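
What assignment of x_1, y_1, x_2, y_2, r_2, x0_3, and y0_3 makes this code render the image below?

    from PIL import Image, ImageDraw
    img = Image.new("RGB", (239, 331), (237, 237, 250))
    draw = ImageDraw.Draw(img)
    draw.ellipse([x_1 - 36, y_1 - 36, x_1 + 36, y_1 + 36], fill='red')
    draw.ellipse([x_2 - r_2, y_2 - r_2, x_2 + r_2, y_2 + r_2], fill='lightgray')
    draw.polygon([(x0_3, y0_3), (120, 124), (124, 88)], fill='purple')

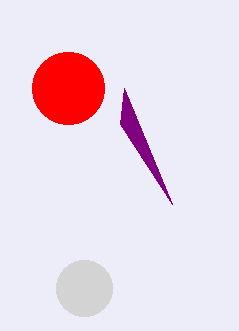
x_1 = 68; y_1 = 88; x_2 = 84; y_2 = 288; r_2 = 28; x0_3 = 172; y0_3 = 204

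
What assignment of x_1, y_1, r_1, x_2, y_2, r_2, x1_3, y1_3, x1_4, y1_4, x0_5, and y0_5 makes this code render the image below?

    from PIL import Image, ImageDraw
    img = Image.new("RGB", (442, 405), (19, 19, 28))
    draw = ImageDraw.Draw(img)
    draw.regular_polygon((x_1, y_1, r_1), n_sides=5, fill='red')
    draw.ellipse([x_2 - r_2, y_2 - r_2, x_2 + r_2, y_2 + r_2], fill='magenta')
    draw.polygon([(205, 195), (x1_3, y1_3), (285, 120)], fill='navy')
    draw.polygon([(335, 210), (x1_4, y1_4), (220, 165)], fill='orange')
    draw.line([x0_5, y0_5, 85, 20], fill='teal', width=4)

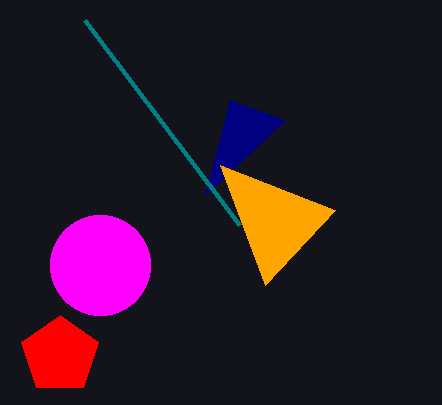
x_1 = 60; y_1 = 355; r_1 = 40; x_2 = 100; y_2 = 265; r_2 = 50; x1_3 = 230; y1_3 = 100; x1_4 = 265; y1_4 = 285; x0_5 = 240; y0_5 = 225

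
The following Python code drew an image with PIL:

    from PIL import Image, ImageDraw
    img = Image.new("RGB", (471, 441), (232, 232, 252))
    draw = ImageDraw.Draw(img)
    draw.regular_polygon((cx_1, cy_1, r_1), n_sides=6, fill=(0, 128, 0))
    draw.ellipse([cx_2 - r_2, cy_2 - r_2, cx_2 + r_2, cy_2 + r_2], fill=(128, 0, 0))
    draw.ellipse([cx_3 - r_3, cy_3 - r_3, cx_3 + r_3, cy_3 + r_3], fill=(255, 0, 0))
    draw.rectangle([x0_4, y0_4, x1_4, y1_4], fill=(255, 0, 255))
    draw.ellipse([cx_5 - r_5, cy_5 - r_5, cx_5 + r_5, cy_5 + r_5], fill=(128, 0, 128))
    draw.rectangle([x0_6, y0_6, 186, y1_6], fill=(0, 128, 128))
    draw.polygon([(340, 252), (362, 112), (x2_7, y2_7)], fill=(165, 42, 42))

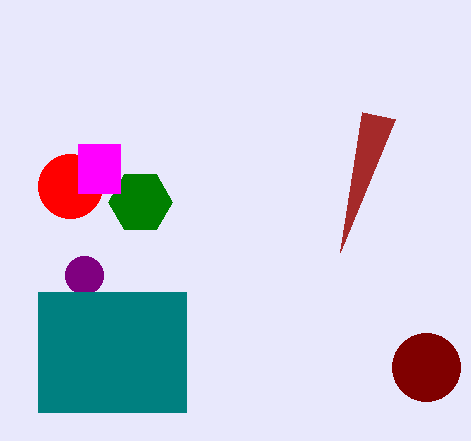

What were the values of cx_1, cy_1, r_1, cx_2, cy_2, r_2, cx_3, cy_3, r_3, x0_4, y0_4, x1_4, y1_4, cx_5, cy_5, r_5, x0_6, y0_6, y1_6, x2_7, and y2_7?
cx_1 = 140
cy_1 = 202
r_1 = 32
cx_2 = 426
cy_2 = 367
r_2 = 34
cx_3 = 70
cy_3 = 186
r_3 = 32
x0_4 = 78
y0_4 = 144
x1_4 = 120
y1_4 = 193
cx_5 = 84
cy_5 = 275
r_5 = 19
x0_6 = 38
y0_6 = 292
y1_6 = 412
x2_7 = 395
y2_7 = 119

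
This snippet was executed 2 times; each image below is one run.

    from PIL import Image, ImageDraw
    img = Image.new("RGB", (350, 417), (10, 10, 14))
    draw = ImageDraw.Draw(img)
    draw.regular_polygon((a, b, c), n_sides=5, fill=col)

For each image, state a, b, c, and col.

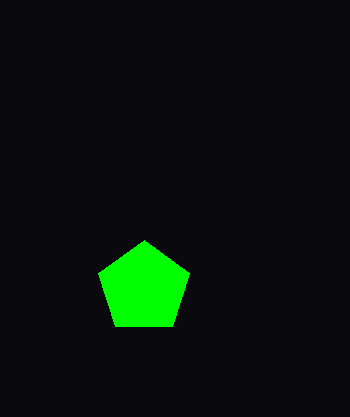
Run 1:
a = 144; b = 288; c = 48; col = 'lime'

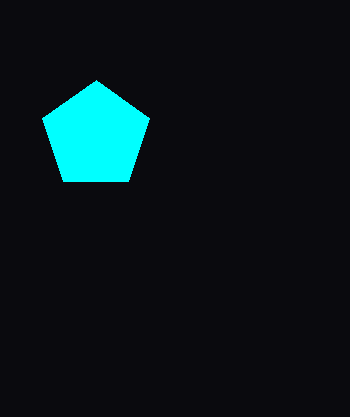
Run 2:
a = 96
b = 136
c = 56
col = 'cyan'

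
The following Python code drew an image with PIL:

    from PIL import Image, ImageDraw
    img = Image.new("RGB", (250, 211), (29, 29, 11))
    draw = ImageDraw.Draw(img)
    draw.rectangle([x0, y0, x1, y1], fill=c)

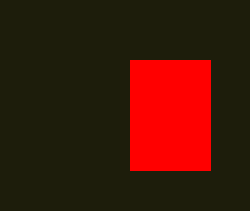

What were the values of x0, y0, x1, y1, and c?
x0 = 130
y0 = 60
x1 = 210
y1 = 170
c = 'red'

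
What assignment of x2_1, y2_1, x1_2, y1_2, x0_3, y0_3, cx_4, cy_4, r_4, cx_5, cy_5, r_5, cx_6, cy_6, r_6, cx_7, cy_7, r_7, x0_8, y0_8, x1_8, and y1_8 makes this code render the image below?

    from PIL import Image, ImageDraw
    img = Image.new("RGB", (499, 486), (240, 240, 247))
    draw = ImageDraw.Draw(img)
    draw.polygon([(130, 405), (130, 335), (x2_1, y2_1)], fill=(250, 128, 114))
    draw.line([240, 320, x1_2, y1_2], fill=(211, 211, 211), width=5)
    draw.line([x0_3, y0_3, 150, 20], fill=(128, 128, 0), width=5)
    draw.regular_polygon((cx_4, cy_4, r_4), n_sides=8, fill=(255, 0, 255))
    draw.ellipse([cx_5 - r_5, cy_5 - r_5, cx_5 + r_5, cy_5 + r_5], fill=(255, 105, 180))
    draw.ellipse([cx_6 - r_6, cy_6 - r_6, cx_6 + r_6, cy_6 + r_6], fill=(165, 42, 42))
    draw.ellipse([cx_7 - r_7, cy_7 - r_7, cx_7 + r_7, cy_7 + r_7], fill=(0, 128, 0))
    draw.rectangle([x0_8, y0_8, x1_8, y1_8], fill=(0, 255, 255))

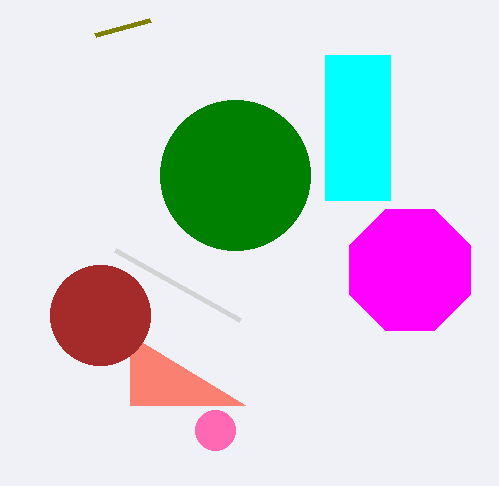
x2_1 = 245
y2_1 = 405
x1_2 = 115
y1_2 = 250
x0_3 = 95
y0_3 = 35
cx_4 = 410
cy_4 = 270
r_4 = 65
cx_5 = 215
cy_5 = 430
r_5 = 20
cx_6 = 100
cy_6 = 315
r_6 = 50
cx_7 = 235
cy_7 = 175
r_7 = 75
x0_8 = 325
y0_8 = 55
x1_8 = 390
y1_8 = 200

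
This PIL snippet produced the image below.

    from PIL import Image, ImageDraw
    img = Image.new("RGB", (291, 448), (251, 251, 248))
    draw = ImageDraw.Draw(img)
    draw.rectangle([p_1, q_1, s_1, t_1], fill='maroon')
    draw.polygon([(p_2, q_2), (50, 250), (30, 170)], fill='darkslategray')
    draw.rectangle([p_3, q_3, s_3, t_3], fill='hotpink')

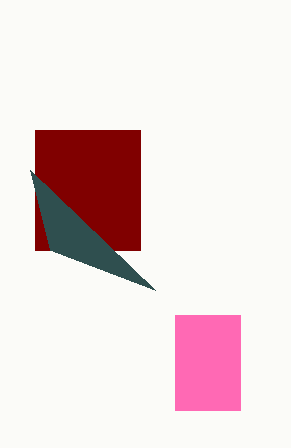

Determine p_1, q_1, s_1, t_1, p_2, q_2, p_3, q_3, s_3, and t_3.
p_1 = 35
q_1 = 130
s_1 = 140
t_1 = 250
p_2 = 155
q_2 = 290
p_3 = 175
q_3 = 315
s_3 = 240
t_3 = 410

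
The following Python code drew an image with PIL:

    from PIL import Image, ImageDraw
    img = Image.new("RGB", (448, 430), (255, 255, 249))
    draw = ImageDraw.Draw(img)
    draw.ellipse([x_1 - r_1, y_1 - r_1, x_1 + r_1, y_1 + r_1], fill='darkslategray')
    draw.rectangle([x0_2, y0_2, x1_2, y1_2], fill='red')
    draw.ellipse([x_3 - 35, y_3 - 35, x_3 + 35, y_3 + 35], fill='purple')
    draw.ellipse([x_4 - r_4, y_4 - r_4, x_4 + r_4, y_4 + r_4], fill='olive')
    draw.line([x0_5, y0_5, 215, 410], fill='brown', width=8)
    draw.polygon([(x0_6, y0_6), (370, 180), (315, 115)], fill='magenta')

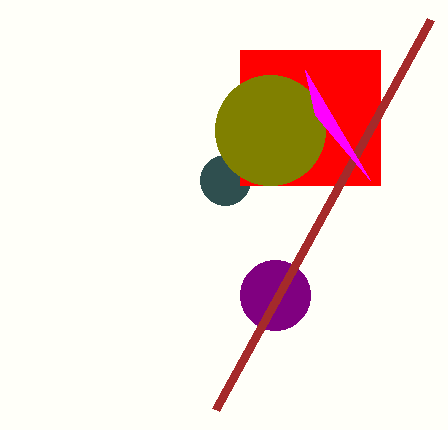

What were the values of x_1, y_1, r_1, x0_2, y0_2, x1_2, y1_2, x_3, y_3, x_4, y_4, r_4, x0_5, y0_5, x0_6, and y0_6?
x_1 = 225
y_1 = 180
r_1 = 25
x0_2 = 240
y0_2 = 50
x1_2 = 380
y1_2 = 185
x_3 = 275
y_3 = 295
x_4 = 270
y_4 = 130
r_4 = 55
x0_5 = 430
y0_5 = 20
x0_6 = 305
y0_6 = 70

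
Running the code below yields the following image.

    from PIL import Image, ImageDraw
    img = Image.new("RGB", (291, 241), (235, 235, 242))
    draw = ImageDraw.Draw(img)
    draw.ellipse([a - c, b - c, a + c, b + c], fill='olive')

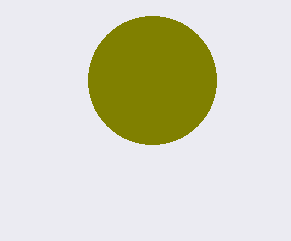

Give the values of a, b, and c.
a = 152, b = 80, c = 64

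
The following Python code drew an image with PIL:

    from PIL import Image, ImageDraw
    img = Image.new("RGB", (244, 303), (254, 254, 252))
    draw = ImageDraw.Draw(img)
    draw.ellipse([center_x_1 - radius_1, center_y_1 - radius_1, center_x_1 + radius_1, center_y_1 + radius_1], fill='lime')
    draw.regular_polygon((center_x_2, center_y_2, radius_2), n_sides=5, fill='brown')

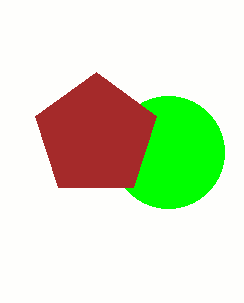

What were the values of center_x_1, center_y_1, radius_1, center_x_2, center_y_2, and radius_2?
center_x_1 = 168; center_y_1 = 152; radius_1 = 56; center_x_2 = 96; center_y_2 = 136; radius_2 = 64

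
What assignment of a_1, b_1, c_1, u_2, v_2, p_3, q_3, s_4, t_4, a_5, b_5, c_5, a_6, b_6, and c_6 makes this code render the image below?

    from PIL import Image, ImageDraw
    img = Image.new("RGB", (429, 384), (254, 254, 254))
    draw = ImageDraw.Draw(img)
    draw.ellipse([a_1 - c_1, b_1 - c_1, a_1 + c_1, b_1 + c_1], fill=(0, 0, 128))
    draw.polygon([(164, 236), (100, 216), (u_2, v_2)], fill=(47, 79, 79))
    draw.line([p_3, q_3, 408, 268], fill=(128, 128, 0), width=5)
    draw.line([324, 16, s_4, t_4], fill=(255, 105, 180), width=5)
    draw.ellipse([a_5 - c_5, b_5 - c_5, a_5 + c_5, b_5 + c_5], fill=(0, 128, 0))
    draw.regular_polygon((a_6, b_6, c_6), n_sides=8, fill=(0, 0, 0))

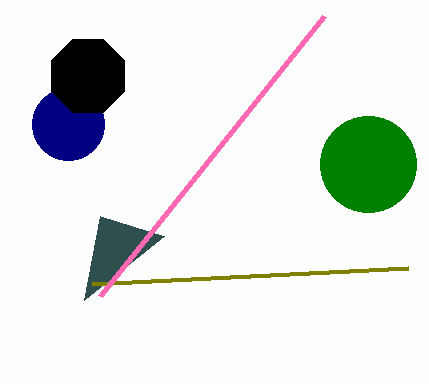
a_1 = 68; b_1 = 124; c_1 = 36; u_2 = 84; v_2 = 300; p_3 = 92; q_3 = 284; s_4 = 100; t_4 = 296; a_5 = 368; b_5 = 164; c_5 = 48; a_6 = 88; b_6 = 76; c_6 = 40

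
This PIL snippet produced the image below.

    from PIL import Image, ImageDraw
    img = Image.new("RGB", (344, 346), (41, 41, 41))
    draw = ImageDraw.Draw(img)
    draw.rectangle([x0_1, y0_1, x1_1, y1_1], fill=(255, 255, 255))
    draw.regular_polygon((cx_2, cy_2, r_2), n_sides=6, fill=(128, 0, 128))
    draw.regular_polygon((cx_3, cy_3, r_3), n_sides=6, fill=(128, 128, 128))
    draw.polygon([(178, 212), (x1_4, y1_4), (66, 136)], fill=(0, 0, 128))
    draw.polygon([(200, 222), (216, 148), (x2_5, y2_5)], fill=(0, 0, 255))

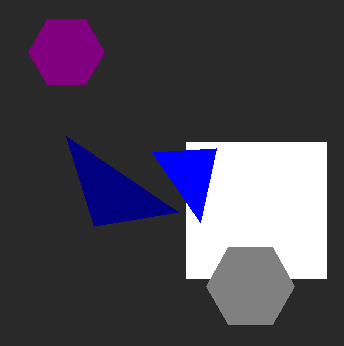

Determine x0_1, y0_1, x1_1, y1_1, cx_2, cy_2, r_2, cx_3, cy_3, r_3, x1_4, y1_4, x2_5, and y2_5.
x0_1 = 186; y0_1 = 142; x1_1 = 326; y1_1 = 278; cx_2 = 66; cy_2 = 52; r_2 = 38; cx_3 = 250; cy_3 = 286; r_3 = 44; x1_4 = 94; y1_4 = 226; x2_5 = 152; y2_5 = 152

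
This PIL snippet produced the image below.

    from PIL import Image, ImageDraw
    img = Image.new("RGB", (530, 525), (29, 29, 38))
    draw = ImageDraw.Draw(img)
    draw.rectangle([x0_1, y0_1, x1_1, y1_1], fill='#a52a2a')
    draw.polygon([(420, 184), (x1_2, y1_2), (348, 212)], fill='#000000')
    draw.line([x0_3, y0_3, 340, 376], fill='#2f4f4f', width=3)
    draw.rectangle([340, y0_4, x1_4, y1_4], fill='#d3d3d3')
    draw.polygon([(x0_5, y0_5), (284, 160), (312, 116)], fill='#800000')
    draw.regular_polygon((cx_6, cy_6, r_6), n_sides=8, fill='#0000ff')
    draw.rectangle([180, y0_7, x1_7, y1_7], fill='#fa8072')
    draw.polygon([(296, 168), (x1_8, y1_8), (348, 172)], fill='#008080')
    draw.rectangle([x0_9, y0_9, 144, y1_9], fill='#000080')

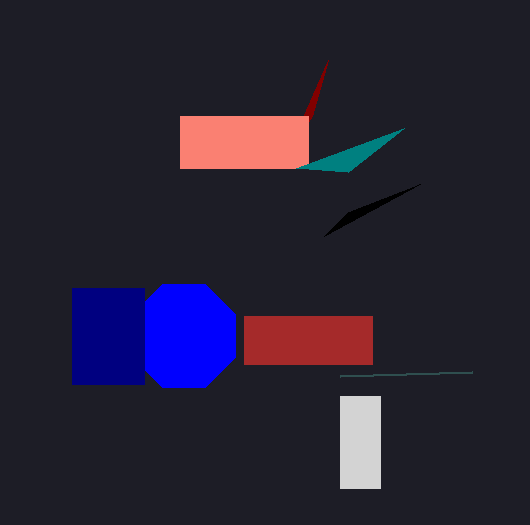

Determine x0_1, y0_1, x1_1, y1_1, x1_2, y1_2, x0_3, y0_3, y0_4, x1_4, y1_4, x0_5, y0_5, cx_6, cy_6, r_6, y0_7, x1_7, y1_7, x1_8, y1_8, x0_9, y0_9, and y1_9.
x0_1 = 244
y0_1 = 316
x1_1 = 372
y1_1 = 364
x1_2 = 324
y1_2 = 236
x0_3 = 472
y0_3 = 372
y0_4 = 396
x1_4 = 380
y1_4 = 488
x0_5 = 328
y0_5 = 60
cx_6 = 184
cy_6 = 336
r_6 = 56
y0_7 = 116
x1_7 = 308
y1_7 = 168
x1_8 = 404
y1_8 = 128
x0_9 = 72
y0_9 = 288
y1_9 = 384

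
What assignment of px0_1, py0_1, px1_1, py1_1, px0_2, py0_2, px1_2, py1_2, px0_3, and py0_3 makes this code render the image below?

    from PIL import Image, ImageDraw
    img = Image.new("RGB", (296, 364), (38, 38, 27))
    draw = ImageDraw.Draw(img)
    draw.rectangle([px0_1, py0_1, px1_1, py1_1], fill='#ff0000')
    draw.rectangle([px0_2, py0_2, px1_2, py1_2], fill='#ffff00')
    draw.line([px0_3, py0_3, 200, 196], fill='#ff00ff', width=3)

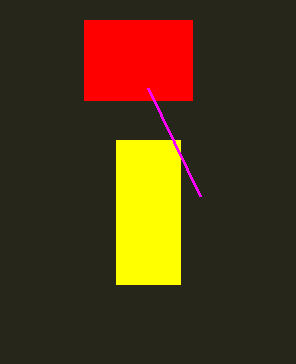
px0_1 = 84, py0_1 = 20, px1_1 = 192, py1_1 = 100, px0_2 = 116, py0_2 = 140, px1_2 = 180, py1_2 = 284, px0_3 = 148, py0_3 = 88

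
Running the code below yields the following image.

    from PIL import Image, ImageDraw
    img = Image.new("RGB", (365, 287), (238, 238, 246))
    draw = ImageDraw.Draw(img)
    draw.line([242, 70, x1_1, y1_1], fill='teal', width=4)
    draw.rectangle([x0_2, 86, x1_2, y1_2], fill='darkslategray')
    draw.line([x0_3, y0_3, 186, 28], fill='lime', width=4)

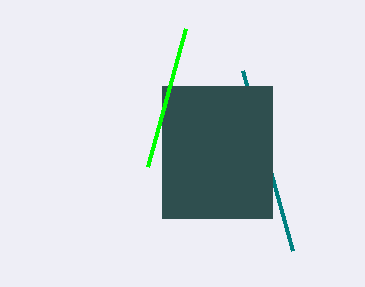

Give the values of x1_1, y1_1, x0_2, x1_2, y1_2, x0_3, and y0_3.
x1_1 = 292, y1_1 = 250, x0_2 = 162, x1_2 = 272, y1_2 = 218, x0_3 = 148, y0_3 = 166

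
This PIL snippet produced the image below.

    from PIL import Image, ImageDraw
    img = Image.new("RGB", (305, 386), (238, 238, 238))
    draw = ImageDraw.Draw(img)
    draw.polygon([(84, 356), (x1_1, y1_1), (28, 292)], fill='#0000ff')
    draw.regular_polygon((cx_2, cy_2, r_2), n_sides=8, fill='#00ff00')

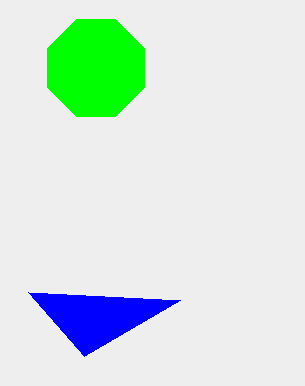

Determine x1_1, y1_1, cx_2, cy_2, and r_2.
x1_1 = 180, y1_1 = 300, cx_2 = 96, cy_2 = 68, r_2 = 52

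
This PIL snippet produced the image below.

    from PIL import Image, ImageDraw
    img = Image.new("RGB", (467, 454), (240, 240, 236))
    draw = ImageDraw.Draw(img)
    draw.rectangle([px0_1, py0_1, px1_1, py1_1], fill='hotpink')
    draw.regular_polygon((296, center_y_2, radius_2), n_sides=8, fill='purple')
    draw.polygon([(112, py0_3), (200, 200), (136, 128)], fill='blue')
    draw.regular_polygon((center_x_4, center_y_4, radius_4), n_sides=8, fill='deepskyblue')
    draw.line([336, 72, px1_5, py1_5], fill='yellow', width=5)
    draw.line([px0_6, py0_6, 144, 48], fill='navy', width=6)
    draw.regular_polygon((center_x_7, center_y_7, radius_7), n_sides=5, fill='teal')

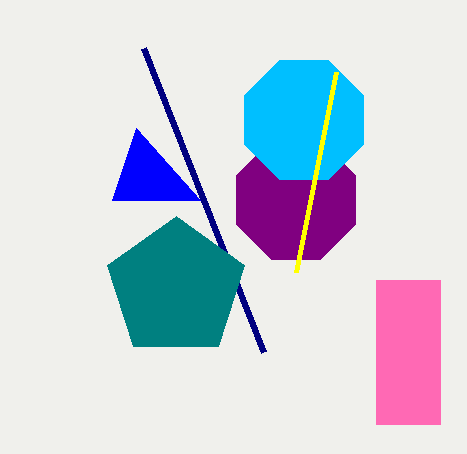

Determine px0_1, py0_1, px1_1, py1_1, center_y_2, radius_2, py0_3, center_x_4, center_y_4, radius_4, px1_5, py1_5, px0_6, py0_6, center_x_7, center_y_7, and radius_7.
px0_1 = 376
py0_1 = 280
px1_1 = 440
py1_1 = 424
center_y_2 = 200
radius_2 = 64
py0_3 = 200
center_x_4 = 304
center_y_4 = 120
radius_4 = 64
px1_5 = 296
py1_5 = 272
px0_6 = 264
py0_6 = 352
center_x_7 = 176
center_y_7 = 288
radius_7 = 72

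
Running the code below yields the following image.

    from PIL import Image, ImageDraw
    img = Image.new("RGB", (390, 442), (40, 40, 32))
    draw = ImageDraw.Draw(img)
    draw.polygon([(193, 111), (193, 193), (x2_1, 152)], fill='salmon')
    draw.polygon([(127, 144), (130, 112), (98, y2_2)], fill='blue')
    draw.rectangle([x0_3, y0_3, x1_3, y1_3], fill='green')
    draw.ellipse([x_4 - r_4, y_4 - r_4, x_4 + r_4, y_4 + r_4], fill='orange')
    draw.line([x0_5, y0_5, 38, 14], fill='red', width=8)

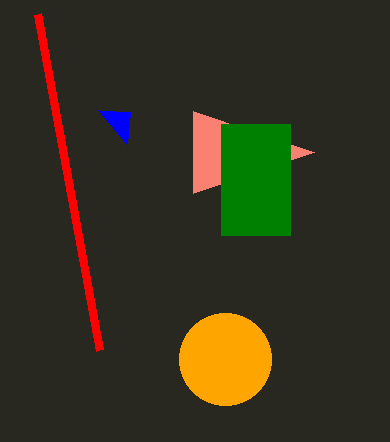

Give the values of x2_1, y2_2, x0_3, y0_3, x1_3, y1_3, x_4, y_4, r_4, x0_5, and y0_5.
x2_1 = 314, y2_2 = 110, x0_3 = 221, y0_3 = 124, x1_3 = 290, y1_3 = 235, x_4 = 225, y_4 = 359, r_4 = 46, x0_5 = 100, y0_5 = 350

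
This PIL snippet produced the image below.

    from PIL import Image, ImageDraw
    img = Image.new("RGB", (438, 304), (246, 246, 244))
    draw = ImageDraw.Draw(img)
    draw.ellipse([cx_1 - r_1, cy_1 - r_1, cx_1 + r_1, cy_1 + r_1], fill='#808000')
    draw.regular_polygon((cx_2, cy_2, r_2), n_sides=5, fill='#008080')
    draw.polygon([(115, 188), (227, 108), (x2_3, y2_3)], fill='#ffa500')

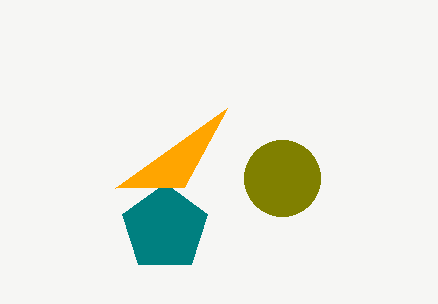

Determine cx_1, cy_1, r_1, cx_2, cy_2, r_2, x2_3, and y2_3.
cx_1 = 282, cy_1 = 178, r_1 = 38, cx_2 = 165, cy_2 = 228, r_2 = 45, x2_3 = 184, y2_3 = 187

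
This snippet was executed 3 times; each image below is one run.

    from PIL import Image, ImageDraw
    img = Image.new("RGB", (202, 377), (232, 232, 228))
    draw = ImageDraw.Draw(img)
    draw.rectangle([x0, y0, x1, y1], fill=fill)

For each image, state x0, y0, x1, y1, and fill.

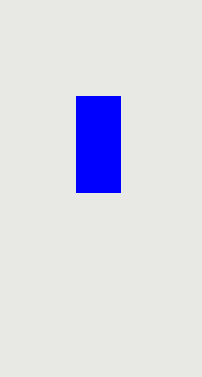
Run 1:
x0 = 76, y0 = 96, x1 = 120, y1 = 192, fill = 'blue'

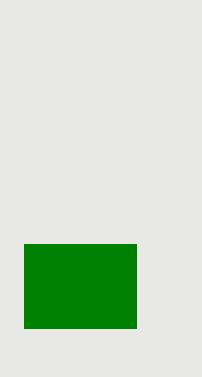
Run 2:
x0 = 24
y0 = 244
x1 = 136
y1 = 328
fill = 'green'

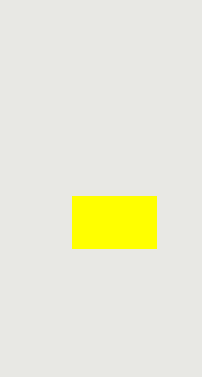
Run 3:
x0 = 72
y0 = 196
x1 = 156
y1 = 248
fill = 'yellow'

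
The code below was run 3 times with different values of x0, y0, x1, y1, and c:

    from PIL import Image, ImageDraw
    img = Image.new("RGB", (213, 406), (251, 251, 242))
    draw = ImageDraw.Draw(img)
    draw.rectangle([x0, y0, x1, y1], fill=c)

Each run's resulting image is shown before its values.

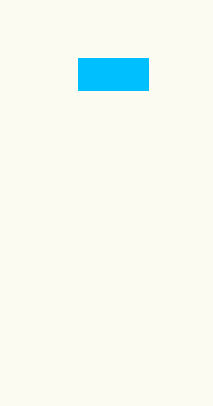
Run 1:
x0 = 78; y0 = 58; x1 = 148; y1 = 90; c = 'deepskyblue'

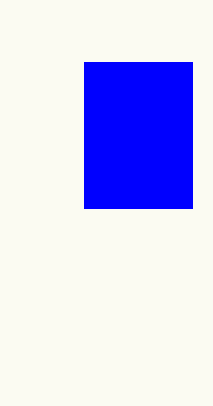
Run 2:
x0 = 84, y0 = 62, x1 = 192, y1 = 208, c = 'blue'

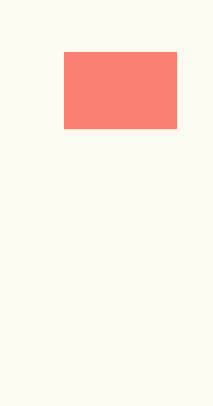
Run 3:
x0 = 64; y0 = 52; x1 = 176; y1 = 128; c = 'salmon'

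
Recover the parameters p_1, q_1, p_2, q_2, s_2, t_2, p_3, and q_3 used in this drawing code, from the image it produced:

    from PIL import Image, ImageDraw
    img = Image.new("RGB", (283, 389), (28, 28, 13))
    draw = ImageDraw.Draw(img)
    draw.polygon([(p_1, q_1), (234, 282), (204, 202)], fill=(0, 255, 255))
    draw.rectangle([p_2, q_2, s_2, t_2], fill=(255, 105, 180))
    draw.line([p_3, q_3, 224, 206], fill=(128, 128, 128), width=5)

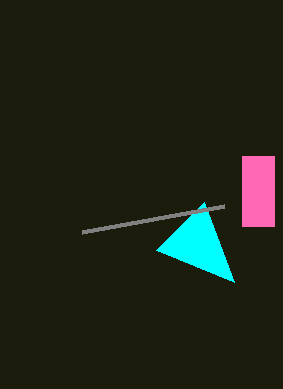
p_1 = 156
q_1 = 250
p_2 = 242
q_2 = 156
s_2 = 274
t_2 = 226
p_3 = 82
q_3 = 232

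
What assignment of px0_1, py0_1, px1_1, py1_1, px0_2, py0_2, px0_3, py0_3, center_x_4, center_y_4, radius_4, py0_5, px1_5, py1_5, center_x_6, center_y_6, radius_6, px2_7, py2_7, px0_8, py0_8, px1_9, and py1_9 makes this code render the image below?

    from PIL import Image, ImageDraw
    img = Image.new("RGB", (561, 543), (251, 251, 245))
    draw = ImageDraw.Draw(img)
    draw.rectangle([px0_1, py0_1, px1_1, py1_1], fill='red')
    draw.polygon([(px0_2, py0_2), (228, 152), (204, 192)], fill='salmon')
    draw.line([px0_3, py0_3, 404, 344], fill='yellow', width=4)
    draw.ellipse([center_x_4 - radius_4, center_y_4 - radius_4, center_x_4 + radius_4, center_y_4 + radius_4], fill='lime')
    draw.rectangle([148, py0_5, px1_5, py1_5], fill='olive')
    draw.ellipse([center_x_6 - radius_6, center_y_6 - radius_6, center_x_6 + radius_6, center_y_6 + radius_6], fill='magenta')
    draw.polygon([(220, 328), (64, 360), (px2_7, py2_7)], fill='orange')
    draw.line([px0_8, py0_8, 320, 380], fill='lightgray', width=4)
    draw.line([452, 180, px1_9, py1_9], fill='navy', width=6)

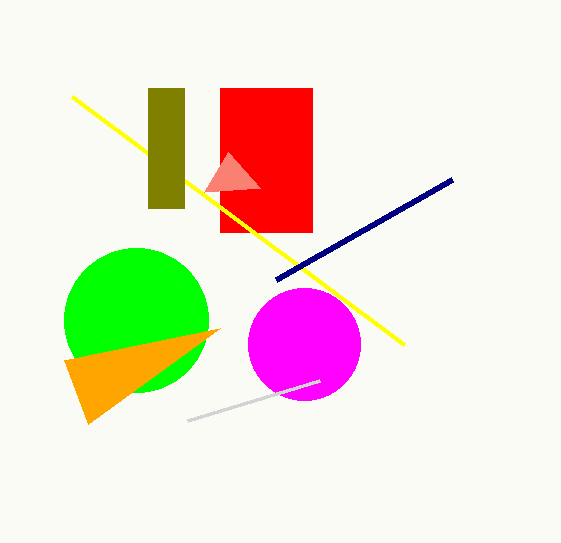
px0_1 = 220, py0_1 = 88, px1_1 = 312, py1_1 = 232, px0_2 = 260, py0_2 = 188, px0_3 = 72, py0_3 = 96, center_x_4 = 136, center_y_4 = 320, radius_4 = 72, py0_5 = 88, px1_5 = 184, py1_5 = 208, center_x_6 = 304, center_y_6 = 344, radius_6 = 56, px2_7 = 88, py2_7 = 424, px0_8 = 188, py0_8 = 420, px1_9 = 276, py1_9 = 280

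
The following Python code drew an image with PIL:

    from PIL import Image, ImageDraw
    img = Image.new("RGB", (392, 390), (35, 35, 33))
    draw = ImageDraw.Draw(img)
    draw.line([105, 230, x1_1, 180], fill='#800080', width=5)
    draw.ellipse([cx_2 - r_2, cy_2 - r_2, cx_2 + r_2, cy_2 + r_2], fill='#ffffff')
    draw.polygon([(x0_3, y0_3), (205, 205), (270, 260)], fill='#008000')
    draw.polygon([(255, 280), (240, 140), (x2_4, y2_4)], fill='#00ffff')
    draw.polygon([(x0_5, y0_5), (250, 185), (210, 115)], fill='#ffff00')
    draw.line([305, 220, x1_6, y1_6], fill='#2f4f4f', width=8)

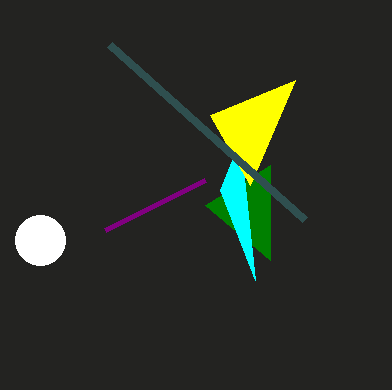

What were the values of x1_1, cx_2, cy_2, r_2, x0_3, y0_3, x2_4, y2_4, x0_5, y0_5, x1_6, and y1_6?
x1_1 = 205
cx_2 = 40
cy_2 = 240
r_2 = 25
x0_3 = 270
y0_3 = 165
x2_4 = 220
y2_4 = 190
x0_5 = 295
y0_5 = 80
x1_6 = 110
y1_6 = 45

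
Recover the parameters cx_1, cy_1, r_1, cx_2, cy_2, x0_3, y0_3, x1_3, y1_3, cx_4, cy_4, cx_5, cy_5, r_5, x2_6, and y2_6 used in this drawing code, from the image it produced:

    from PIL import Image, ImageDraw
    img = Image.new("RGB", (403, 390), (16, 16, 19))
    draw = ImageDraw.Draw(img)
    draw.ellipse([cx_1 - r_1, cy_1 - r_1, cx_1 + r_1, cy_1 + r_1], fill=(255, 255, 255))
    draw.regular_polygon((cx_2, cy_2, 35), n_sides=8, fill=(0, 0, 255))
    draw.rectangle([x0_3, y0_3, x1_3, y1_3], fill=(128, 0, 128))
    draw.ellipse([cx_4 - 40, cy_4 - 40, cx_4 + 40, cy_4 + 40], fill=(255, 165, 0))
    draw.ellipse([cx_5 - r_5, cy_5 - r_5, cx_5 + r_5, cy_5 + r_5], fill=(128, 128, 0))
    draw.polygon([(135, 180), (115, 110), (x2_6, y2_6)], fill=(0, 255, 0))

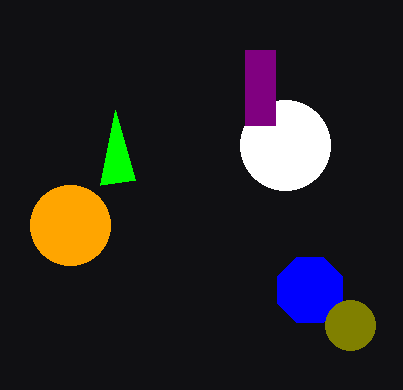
cx_1 = 285; cy_1 = 145; r_1 = 45; cx_2 = 310; cy_2 = 290; x0_3 = 245; y0_3 = 50; x1_3 = 275; y1_3 = 125; cx_4 = 70; cy_4 = 225; cx_5 = 350; cy_5 = 325; r_5 = 25; x2_6 = 100; y2_6 = 185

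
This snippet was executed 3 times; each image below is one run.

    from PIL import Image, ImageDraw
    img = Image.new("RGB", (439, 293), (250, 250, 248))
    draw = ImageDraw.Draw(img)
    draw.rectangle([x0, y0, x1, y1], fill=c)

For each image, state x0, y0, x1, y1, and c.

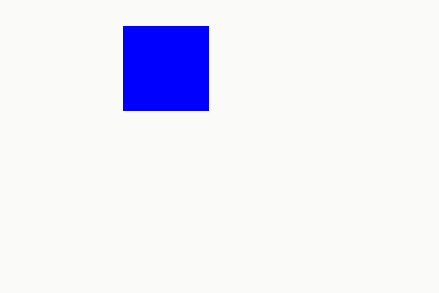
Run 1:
x0 = 123
y0 = 26
x1 = 208
y1 = 110
c = 'blue'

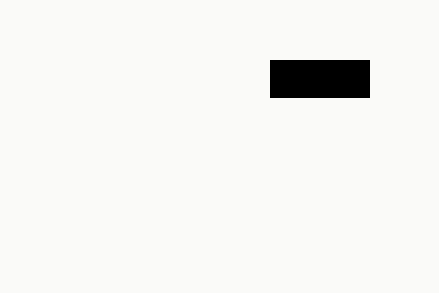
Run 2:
x0 = 270, y0 = 60, x1 = 369, y1 = 97, c = 'black'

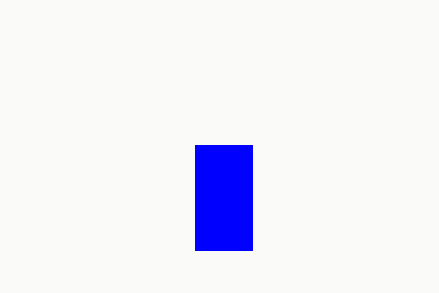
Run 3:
x0 = 195
y0 = 145
x1 = 252
y1 = 250
c = 'blue'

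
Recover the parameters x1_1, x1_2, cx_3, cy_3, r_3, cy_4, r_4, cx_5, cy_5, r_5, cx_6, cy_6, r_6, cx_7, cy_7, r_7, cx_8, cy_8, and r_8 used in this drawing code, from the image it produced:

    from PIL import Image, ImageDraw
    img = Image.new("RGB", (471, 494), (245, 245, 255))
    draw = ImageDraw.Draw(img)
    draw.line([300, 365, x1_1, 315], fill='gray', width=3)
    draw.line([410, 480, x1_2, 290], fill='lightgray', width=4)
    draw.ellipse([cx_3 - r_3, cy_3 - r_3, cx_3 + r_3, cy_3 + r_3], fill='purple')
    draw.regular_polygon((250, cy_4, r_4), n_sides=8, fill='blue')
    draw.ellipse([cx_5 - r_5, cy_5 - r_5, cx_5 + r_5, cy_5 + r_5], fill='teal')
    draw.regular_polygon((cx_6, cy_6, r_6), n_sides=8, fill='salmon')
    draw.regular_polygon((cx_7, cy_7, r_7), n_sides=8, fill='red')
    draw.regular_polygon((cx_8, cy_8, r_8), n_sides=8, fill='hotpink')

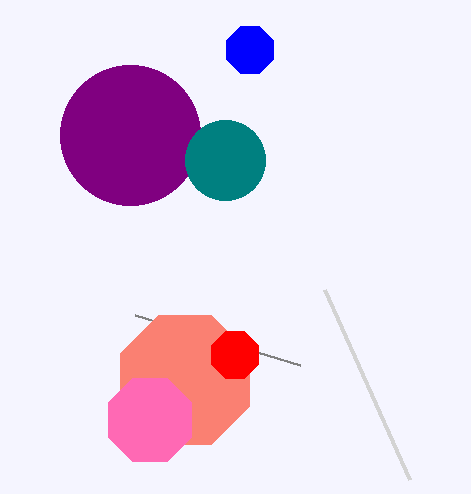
x1_1 = 135, x1_2 = 325, cx_3 = 130, cy_3 = 135, r_3 = 70, cy_4 = 50, r_4 = 25, cx_5 = 225, cy_5 = 160, r_5 = 40, cx_6 = 185, cy_6 = 380, r_6 = 70, cx_7 = 235, cy_7 = 355, r_7 = 25, cx_8 = 150, cy_8 = 420, r_8 = 45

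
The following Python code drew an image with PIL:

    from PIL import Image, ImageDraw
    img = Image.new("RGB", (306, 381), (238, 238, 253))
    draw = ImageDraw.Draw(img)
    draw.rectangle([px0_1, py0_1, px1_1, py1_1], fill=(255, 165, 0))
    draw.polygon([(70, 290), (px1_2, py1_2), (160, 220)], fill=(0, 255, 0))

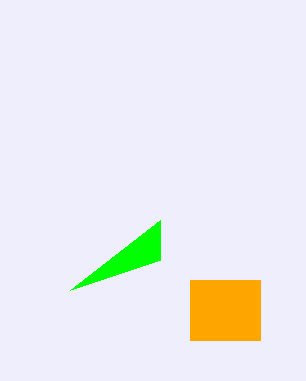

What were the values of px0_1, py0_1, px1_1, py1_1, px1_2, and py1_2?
px0_1 = 190
py0_1 = 280
px1_1 = 260
py1_1 = 340
px1_2 = 160
py1_2 = 260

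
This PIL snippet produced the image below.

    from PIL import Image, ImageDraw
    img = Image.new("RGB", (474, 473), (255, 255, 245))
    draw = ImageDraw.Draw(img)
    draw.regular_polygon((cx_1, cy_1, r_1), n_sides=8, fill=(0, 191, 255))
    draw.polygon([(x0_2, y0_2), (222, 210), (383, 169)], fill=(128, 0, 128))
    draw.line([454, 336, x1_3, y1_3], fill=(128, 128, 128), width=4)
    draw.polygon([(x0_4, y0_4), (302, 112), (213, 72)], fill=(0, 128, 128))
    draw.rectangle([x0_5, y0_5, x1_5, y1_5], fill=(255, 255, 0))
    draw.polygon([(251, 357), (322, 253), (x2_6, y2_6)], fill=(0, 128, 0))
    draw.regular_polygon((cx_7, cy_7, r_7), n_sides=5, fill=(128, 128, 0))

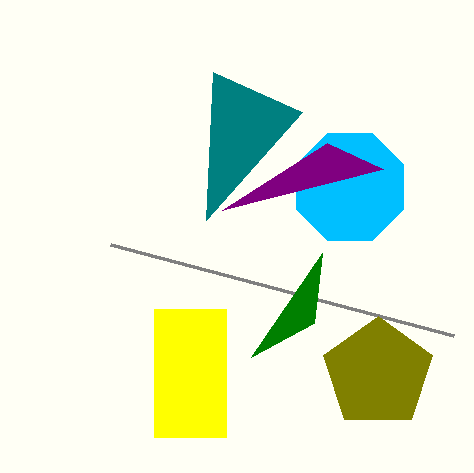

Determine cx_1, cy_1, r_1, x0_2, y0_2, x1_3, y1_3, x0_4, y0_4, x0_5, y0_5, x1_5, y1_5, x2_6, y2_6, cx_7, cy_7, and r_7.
cx_1 = 350; cy_1 = 187; r_1 = 58; x0_2 = 327; y0_2 = 143; x1_3 = 111; y1_3 = 245; x0_4 = 206; y0_4 = 220; x0_5 = 154; y0_5 = 309; x1_5 = 226; y1_5 = 437; x2_6 = 314; y2_6 = 323; cx_7 = 378; cy_7 = 373; r_7 = 57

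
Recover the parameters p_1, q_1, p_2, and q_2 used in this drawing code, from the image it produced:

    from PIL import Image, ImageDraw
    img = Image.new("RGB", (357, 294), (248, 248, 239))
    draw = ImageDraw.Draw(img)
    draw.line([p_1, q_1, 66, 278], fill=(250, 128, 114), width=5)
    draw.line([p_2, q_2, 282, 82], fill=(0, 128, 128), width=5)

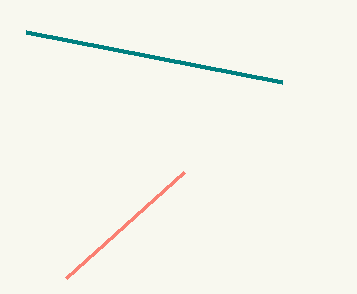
p_1 = 184; q_1 = 172; p_2 = 26; q_2 = 32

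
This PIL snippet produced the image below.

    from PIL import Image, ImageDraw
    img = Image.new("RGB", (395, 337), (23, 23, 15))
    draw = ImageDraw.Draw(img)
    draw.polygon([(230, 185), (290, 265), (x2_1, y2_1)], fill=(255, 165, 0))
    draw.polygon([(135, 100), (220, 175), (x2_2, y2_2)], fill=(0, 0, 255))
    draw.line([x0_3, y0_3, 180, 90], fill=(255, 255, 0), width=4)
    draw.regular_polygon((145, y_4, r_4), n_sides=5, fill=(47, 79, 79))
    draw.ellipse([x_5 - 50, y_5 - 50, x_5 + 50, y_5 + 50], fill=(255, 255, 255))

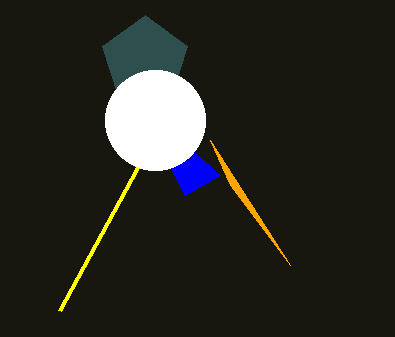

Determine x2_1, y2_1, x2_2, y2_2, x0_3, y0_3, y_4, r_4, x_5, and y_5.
x2_1 = 210
y2_1 = 140
x2_2 = 185
y2_2 = 195
x0_3 = 60
y0_3 = 310
y_4 = 60
r_4 = 45
x_5 = 155
y_5 = 120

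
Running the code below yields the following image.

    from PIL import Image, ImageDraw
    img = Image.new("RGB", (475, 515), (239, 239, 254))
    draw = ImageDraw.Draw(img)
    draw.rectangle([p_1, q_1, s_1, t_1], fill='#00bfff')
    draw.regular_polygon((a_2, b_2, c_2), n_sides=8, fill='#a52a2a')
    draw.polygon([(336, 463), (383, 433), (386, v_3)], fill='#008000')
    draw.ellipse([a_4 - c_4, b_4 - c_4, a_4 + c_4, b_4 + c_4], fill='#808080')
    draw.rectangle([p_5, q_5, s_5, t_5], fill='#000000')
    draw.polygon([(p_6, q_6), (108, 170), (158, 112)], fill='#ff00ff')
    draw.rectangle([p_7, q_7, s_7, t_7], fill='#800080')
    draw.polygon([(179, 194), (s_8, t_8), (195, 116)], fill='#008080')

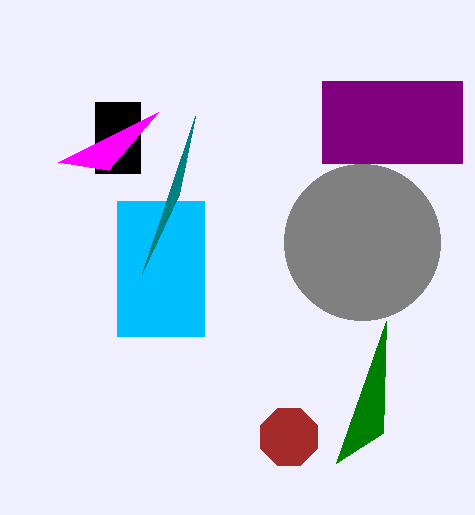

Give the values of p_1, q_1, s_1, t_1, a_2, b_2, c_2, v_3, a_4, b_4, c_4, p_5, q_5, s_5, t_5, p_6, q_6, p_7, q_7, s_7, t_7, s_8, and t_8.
p_1 = 117
q_1 = 201
s_1 = 204
t_1 = 336
a_2 = 289
b_2 = 437
c_2 = 31
v_3 = 321
a_4 = 362
b_4 = 242
c_4 = 78
p_5 = 95
q_5 = 102
s_5 = 140
t_5 = 173
p_6 = 58
q_6 = 162
p_7 = 322
q_7 = 81
s_7 = 462
t_7 = 163
s_8 = 142
t_8 = 273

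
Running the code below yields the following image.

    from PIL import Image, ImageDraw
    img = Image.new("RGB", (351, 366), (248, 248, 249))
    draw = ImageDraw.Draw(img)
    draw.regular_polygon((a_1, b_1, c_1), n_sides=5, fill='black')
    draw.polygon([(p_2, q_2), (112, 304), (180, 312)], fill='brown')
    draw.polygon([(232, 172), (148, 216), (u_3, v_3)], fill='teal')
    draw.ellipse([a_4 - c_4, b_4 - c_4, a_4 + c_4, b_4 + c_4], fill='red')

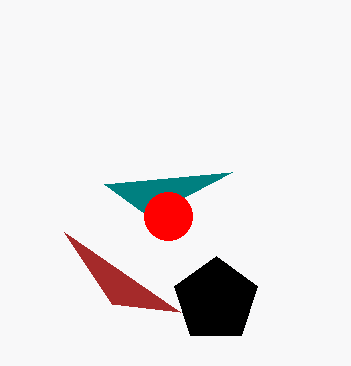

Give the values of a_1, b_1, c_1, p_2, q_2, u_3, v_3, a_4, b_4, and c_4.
a_1 = 216
b_1 = 300
c_1 = 44
p_2 = 64
q_2 = 232
u_3 = 104
v_3 = 184
a_4 = 168
b_4 = 216
c_4 = 24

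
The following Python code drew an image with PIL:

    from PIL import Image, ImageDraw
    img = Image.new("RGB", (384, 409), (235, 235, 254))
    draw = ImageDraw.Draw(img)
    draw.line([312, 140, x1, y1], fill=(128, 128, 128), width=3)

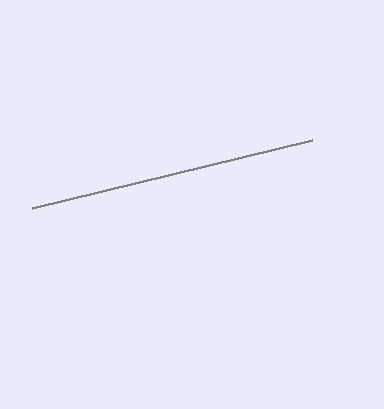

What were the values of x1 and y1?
x1 = 32, y1 = 208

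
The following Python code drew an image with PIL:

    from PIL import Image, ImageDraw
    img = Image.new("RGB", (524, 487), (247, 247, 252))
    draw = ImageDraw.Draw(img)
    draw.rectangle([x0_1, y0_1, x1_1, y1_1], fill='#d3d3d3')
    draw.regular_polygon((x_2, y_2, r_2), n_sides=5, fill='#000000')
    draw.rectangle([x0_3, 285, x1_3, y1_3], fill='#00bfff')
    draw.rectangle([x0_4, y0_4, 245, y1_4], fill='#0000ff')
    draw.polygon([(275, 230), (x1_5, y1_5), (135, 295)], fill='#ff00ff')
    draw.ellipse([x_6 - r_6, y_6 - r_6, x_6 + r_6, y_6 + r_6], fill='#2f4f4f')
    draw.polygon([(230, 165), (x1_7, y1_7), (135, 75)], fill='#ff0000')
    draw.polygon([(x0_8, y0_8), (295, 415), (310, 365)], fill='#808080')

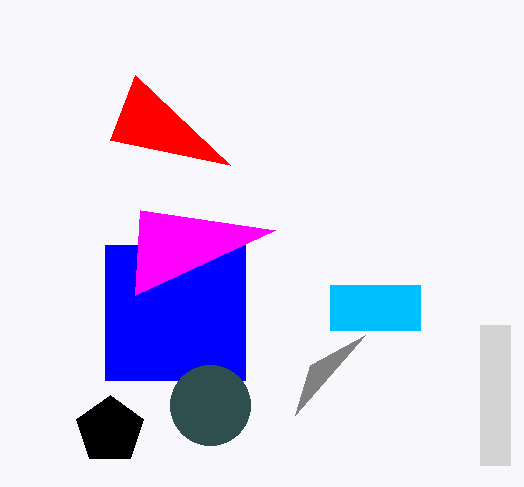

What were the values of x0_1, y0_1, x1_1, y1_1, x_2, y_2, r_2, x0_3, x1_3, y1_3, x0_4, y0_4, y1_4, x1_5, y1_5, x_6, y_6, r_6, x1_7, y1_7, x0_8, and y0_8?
x0_1 = 480
y0_1 = 325
x1_1 = 510
y1_1 = 465
x_2 = 110
y_2 = 430
r_2 = 35
x0_3 = 330
x1_3 = 420
y1_3 = 330
x0_4 = 105
y0_4 = 245
y1_4 = 380
x1_5 = 140
y1_5 = 210
x_6 = 210
y_6 = 405
r_6 = 40
x1_7 = 110
y1_7 = 140
x0_8 = 365
y0_8 = 335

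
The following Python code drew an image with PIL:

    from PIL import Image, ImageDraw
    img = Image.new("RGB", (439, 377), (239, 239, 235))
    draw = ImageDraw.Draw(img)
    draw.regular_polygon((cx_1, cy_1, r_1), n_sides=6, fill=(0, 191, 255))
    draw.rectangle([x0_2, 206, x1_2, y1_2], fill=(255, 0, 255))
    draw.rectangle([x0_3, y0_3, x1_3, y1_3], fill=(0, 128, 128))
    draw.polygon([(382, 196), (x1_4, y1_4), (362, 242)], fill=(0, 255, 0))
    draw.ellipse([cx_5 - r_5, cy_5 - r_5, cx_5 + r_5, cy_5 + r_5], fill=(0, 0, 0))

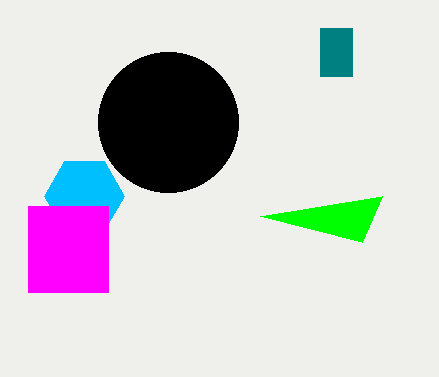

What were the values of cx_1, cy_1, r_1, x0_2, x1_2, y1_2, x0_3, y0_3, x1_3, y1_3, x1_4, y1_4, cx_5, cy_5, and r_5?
cx_1 = 84, cy_1 = 196, r_1 = 40, x0_2 = 28, x1_2 = 108, y1_2 = 292, x0_3 = 320, y0_3 = 28, x1_3 = 352, y1_3 = 76, x1_4 = 260, y1_4 = 216, cx_5 = 168, cy_5 = 122, r_5 = 70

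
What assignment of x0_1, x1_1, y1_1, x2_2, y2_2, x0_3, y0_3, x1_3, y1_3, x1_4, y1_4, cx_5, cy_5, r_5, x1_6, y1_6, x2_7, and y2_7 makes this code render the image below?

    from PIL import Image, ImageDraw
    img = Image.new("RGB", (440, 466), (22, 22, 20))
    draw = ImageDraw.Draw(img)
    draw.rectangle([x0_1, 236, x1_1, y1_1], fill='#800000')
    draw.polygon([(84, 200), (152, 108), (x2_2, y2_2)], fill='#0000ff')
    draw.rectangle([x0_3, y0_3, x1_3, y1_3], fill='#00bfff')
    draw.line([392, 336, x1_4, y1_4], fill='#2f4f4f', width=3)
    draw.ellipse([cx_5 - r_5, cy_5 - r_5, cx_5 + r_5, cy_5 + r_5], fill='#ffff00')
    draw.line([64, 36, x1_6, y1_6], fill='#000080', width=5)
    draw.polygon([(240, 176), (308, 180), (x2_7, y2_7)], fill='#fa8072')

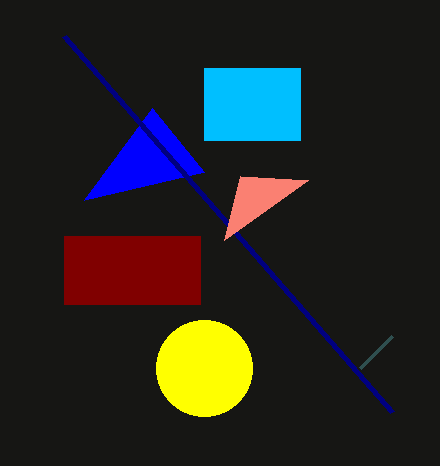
x0_1 = 64, x1_1 = 200, y1_1 = 304, x2_2 = 204, y2_2 = 172, x0_3 = 204, y0_3 = 68, x1_3 = 300, y1_3 = 140, x1_4 = 360, y1_4 = 368, cx_5 = 204, cy_5 = 368, r_5 = 48, x1_6 = 392, y1_6 = 412, x2_7 = 224, y2_7 = 240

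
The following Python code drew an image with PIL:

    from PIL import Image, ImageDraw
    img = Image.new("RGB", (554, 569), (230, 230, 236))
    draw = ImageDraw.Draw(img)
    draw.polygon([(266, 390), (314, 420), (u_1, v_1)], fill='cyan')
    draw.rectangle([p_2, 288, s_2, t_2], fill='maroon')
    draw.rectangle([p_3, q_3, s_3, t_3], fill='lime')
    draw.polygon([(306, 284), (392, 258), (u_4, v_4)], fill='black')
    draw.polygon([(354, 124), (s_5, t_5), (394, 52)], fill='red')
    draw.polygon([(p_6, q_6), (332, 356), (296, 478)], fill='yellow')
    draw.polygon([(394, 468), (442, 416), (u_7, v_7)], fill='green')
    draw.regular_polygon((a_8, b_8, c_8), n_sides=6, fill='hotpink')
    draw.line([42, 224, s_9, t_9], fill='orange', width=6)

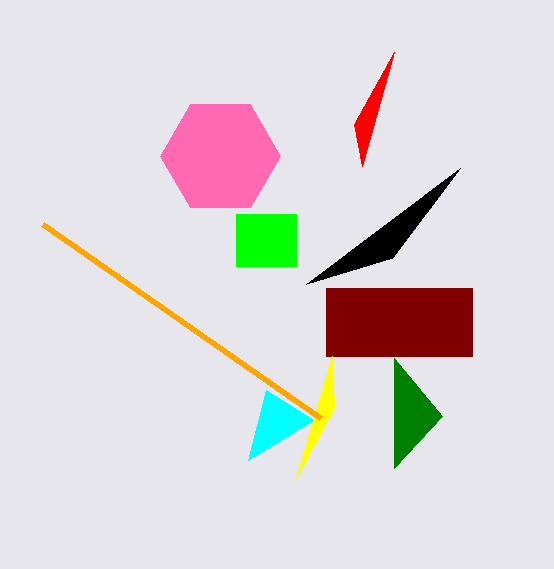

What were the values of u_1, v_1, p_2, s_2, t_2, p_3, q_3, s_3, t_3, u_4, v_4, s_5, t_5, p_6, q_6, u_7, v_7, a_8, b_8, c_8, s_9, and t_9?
u_1 = 248, v_1 = 460, p_2 = 326, s_2 = 472, t_2 = 356, p_3 = 236, q_3 = 214, s_3 = 296, t_3 = 266, u_4 = 460, v_4 = 168, s_5 = 362, t_5 = 166, p_6 = 334, q_6 = 408, u_7 = 394, v_7 = 358, a_8 = 220, b_8 = 156, c_8 = 60, s_9 = 320, t_9 = 418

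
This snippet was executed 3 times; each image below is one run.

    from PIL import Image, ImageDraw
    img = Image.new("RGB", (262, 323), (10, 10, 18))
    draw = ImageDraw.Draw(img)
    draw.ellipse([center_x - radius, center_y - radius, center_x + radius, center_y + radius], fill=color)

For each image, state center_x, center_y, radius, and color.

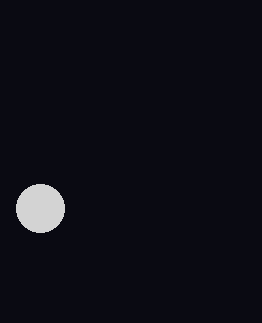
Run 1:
center_x = 40, center_y = 208, radius = 24, color = 'lightgray'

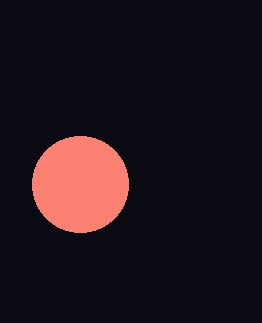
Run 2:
center_x = 80, center_y = 184, radius = 48, color = 'salmon'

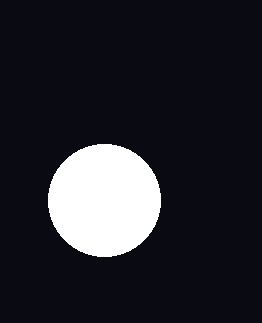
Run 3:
center_x = 104
center_y = 200
radius = 56
color = 'white'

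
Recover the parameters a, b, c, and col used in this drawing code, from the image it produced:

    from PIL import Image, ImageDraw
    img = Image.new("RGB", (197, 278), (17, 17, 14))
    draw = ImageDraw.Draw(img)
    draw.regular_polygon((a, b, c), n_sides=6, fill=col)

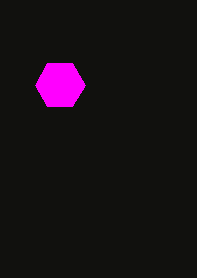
a = 60, b = 85, c = 25, col = 'magenta'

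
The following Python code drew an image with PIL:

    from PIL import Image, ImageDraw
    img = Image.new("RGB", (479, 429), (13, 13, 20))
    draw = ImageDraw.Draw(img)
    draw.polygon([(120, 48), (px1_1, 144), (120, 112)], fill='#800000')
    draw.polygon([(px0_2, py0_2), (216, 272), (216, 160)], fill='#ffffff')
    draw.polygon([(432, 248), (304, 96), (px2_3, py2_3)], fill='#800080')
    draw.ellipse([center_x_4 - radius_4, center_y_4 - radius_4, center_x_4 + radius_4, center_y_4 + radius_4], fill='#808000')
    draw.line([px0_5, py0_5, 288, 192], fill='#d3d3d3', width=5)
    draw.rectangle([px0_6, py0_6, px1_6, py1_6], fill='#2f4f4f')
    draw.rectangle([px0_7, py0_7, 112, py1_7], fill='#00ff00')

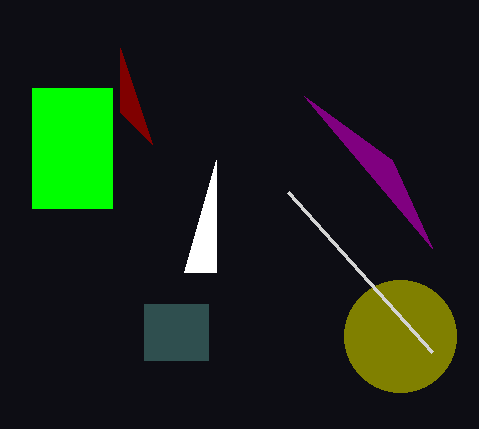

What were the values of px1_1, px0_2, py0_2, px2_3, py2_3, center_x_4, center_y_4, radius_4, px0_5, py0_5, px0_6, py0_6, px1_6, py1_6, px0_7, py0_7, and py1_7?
px1_1 = 152
px0_2 = 184
py0_2 = 272
px2_3 = 392
py2_3 = 160
center_x_4 = 400
center_y_4 = 336
radius_4 = 56
px0_5 = 432
py0_5 = 352
px0_6 = 144
py0_6 = 304
px1_6 = 208
py1_6 = 360
px0_7 = 32
py0_7 = 88
py1_7 = 208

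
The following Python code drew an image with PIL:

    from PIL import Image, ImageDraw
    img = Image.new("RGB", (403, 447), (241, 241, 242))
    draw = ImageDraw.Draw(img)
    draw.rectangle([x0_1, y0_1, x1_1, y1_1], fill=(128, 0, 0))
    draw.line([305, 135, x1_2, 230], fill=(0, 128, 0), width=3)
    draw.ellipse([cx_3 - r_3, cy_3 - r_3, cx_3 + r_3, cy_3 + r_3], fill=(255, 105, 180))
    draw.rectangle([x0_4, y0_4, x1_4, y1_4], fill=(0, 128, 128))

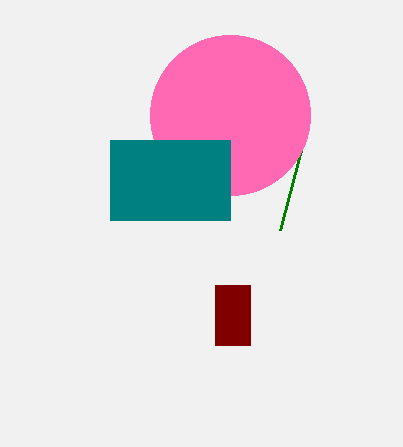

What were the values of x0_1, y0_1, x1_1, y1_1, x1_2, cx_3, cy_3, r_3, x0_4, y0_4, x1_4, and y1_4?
x0_1 = 215; y0_1 = 285; x1_1 = 250; y1_1 = 345; x1_2 = 280; cx_3 = 230; cy_3 = 115; r_3 = 80; x0_4 = 110; y0_4 = 140; x1_4 = 230; y1_4 = 220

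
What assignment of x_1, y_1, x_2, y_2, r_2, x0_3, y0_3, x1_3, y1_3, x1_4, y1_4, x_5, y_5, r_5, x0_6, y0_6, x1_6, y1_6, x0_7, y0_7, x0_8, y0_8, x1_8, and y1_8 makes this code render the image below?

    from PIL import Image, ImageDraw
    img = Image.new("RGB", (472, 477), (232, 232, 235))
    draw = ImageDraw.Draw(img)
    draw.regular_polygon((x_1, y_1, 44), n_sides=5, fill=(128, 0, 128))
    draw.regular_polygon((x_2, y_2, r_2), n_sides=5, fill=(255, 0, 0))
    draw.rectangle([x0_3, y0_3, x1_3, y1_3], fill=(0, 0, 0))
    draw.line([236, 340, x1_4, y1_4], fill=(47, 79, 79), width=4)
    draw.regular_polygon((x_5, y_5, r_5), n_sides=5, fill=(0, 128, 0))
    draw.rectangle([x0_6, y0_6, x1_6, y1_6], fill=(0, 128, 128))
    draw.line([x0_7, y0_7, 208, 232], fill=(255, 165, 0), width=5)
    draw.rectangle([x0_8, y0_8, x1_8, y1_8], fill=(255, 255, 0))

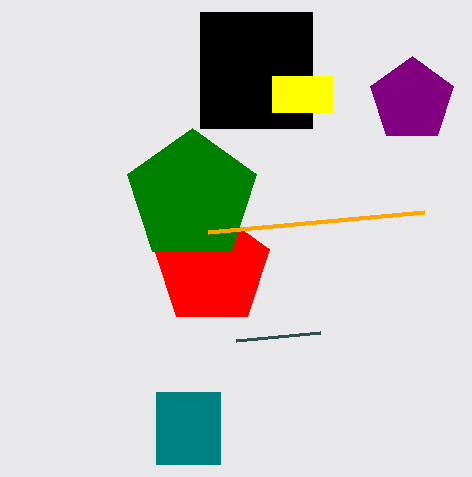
x_1 = 412
y_1 = 100
x_2 = 212
y_2 = 268
r_2 = 60
x0_3 = 200
y0_3 = 12
x1_3 = 312
y1_3 = 128
x1_4 = 320
y1_4 = 332
x_5 = 192
y_5 = 196
r_5 = 68
x0_6 = 156
y0_6 = 392
x1_6 = 220
y1_6 = 464
x0_7 = 424
y0_7 = 212
x0_8 = 272
y0_8 = 76
x1_8 = 332
y1_8 = 112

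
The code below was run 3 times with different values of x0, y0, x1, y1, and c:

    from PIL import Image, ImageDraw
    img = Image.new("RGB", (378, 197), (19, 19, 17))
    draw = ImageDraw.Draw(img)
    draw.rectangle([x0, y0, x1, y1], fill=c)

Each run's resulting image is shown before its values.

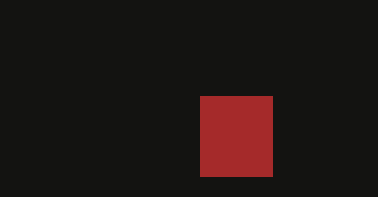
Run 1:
x0 = 200
y0 = 96
x1 = 272
y1 = 176
c = 'brown'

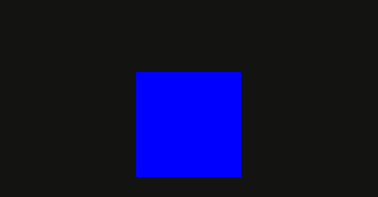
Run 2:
x0 = 136
y0 = 72
x1 = 240
y1 = 176
c = 'blue'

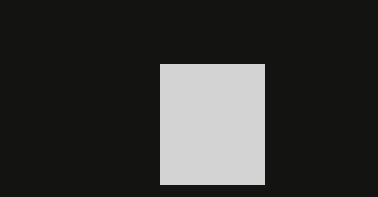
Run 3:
x0 = 160; y0 = 64; x1 = 264; y1 = 184; c = 'lightgray'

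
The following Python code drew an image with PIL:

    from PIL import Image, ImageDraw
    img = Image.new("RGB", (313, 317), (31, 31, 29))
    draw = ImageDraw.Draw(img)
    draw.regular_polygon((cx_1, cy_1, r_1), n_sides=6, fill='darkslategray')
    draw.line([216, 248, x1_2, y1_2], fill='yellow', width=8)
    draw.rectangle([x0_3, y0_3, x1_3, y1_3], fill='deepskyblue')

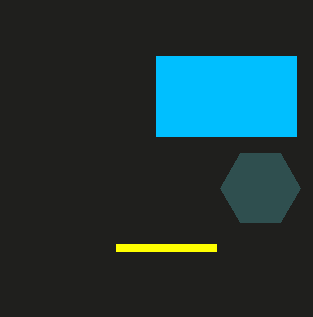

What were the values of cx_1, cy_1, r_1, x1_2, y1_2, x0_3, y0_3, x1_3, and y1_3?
cx_1 = 260
cy_1 = 188
r_1 = 40
x1_2 = 116
y1_2 = 248
x0_3 = 156
y0_3 = 56
x1_3 = 296
y1_3 = 136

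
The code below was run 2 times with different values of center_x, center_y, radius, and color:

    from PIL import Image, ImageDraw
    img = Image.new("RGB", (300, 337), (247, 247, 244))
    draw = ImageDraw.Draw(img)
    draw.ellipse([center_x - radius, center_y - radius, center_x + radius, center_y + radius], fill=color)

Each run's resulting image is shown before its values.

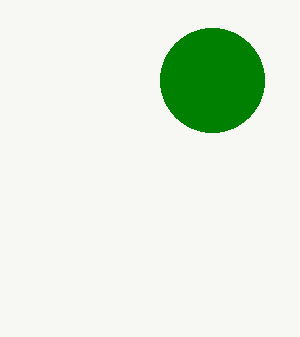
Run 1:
center_x = 212, center_y = 80, radius = 52, color = 'green'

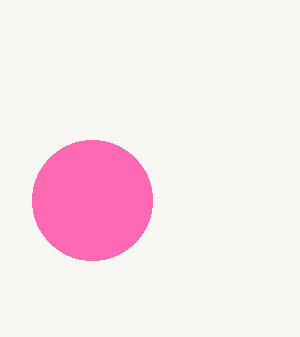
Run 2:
center_x = 92, center_y = 200, radius = 60, color = 'hotpink'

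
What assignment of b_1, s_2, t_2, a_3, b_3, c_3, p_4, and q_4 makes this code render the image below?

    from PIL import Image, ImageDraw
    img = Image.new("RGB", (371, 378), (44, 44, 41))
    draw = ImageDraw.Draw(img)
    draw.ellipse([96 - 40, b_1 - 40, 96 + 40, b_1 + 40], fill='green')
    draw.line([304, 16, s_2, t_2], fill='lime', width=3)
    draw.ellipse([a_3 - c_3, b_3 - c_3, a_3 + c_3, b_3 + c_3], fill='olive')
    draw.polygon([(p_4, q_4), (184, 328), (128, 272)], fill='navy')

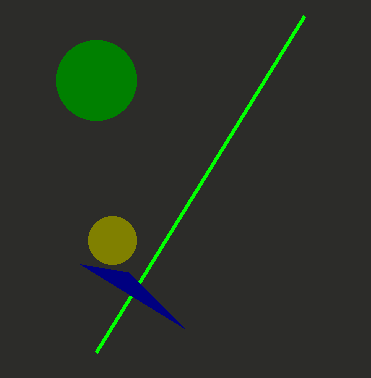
b_1 = 80
s_2 = 96
t_2 = 352
a_3 = 112
b_3 = 240
c_3 = 24
p_4 = 80
q_4 = 264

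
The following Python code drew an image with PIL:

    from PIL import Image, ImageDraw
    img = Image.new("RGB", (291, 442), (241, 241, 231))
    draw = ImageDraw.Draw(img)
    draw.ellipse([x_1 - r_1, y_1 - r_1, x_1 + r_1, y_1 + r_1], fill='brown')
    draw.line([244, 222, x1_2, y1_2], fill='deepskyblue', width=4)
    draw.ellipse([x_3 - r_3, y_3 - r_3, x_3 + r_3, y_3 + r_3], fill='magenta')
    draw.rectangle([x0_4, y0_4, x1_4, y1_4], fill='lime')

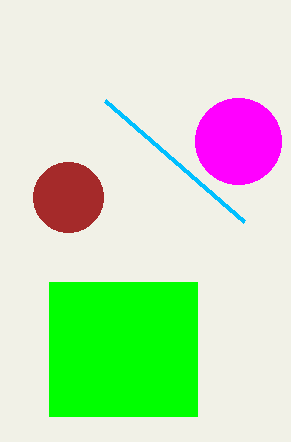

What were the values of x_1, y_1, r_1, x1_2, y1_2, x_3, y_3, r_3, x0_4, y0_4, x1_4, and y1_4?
x_1 = 68, y_1 = 197, r_1 = 35, x1_2 = 105, y1_2 = 101, x_3 = 238, y_3 = 141, r_3 = 43, x0_4 = 49, y0_4 = 282, x1_4 = 197, y1_4 = 416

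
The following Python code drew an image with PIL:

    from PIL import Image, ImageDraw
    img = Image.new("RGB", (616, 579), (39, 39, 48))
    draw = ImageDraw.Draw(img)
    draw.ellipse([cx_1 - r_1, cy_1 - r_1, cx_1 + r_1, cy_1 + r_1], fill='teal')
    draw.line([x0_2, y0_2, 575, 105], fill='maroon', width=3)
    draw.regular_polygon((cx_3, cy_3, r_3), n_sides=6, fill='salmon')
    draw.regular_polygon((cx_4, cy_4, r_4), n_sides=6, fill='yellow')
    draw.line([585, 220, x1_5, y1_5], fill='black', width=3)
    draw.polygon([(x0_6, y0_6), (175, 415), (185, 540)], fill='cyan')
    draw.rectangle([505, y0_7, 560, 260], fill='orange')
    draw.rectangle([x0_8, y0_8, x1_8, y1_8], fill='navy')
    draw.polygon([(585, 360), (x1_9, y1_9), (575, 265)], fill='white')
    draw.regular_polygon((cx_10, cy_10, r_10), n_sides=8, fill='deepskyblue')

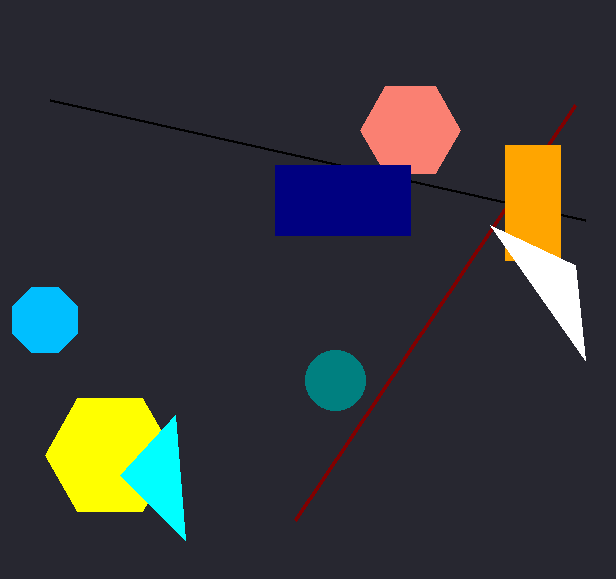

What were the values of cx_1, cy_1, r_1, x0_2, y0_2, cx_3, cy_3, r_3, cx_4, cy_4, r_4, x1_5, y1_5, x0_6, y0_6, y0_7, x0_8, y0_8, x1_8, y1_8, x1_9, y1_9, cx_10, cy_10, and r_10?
cx_1 = 335, cy_1 = 380, r_1 = 30, x0_2 = 295, y0_2 = 520, cx_3 = 410, cy_3 = 130, r_3 = 50, cx_4 = 110, cy_4 = 455, r_4 = 65, x1_5 = 50, y1_5 = 100, x0_6 = 120, y0_6 = 475, y0_7 = 145, x0_8 = 275, y0_8 = 165, x1_8 = 410, y1_8 = 235, x1_9 = 490, y1_9 = 225, cx_10 = 45, cy_10 = 320, r_10 = 35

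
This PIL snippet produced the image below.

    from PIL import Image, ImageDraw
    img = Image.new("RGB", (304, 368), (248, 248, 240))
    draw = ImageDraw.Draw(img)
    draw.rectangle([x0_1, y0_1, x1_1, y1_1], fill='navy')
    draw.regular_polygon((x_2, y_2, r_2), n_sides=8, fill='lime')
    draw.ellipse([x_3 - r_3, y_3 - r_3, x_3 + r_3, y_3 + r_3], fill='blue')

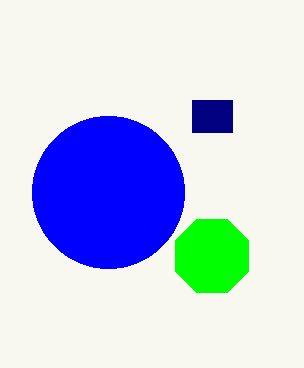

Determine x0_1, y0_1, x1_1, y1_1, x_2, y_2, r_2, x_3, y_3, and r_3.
x0_1 = 192; y0_1 = 100; x1_1 = 232; y1_1 = 132; x_2 = 212; y_2 = 256; r_2 = 40; x_3 = 108; y_3 = 192; r_3 = 76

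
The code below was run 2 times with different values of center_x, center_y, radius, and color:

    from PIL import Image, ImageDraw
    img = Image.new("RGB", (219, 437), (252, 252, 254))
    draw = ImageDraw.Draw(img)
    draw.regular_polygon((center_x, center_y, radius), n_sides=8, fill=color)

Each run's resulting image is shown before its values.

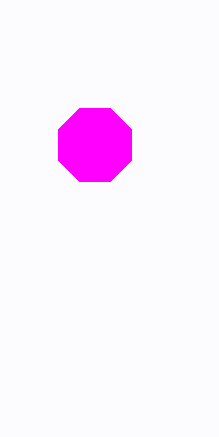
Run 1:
center_x = 95; center_y = 145; radius = 40; color = 'magenta'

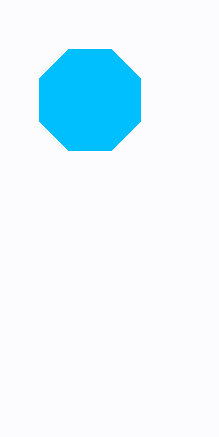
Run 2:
center_x = 90
center_y = 100
radius = 55
color = 'deepskyblue'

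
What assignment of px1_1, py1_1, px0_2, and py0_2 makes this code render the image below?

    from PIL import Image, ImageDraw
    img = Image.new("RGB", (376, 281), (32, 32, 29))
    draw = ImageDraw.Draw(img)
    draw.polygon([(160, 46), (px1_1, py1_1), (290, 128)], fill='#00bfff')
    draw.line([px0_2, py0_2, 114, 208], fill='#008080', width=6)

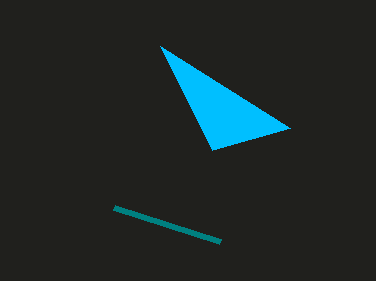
px1_1 = 212
py1_1 = 150
px0_2 = 220
py0_2 = 242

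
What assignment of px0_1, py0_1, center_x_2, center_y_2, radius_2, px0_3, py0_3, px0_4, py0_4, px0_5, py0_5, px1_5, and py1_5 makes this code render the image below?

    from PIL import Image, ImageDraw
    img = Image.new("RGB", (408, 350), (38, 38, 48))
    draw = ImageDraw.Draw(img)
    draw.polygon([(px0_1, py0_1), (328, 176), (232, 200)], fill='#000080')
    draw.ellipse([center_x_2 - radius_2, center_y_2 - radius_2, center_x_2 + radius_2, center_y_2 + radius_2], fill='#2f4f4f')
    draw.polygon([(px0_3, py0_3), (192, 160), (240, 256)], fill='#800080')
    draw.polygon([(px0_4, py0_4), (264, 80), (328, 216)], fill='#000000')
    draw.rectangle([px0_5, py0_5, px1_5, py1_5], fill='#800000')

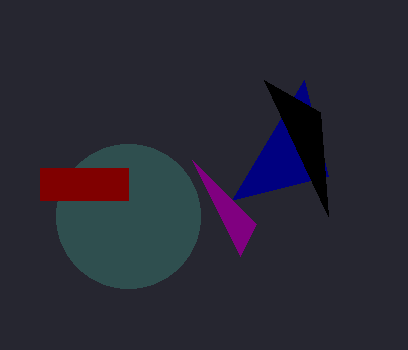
px0_1 = 304
py0_1 = 80
center_x_2 = 128
center_y_2 = 216
radius_2 = 72
px0_3 = 256
py0_3 = 224
px0_4 = 320
py0_4 = 112
px0_5 = 40
py0_5 = 168
px1_5 = 128
py1_5 = 200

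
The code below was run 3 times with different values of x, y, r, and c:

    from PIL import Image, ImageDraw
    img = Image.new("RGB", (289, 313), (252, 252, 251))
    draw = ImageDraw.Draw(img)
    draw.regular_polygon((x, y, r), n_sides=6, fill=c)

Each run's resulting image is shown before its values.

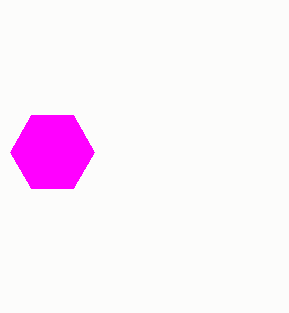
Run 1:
x = 52
y = 152
r = 42
c = 'magenta'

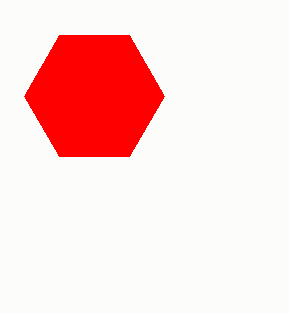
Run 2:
x = 94, y = 96, r = 70, c = 'red'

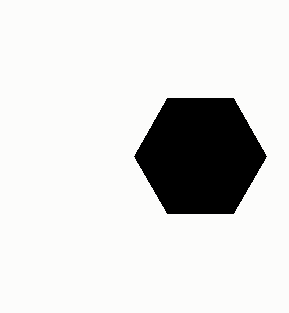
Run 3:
x = 200
y = 156
r = 66
c = 'black'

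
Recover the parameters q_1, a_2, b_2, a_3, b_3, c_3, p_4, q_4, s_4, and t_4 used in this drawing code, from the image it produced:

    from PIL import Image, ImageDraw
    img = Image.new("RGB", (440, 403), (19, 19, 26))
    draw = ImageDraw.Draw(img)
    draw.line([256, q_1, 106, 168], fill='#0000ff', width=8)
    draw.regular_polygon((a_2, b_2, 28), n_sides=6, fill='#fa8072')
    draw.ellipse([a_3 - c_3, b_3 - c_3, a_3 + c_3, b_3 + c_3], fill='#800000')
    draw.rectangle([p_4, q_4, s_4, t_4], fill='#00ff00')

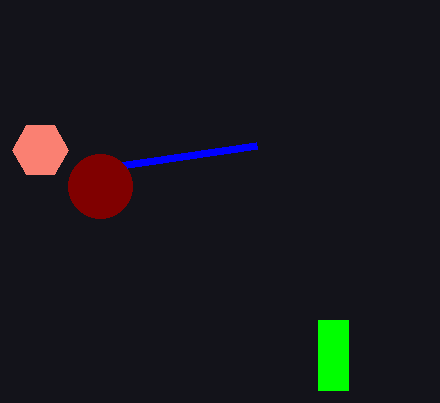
q_1 = 146; a_2 = 40; b_2 = 150; a_3 = 100; b_3 = 186; c_3 = 32; p_4 = 318; q_4 = 320; s_4 = 348; t_4 = 390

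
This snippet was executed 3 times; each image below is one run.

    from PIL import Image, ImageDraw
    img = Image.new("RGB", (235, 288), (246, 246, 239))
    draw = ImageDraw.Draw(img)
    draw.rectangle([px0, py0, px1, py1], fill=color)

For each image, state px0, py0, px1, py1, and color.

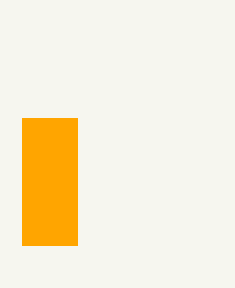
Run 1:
px0 = 22
py0 = 118
px1 = 77
py1 = 245
color = 'orange'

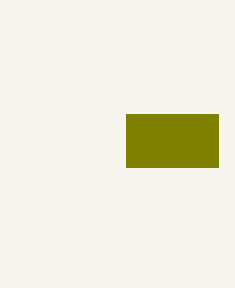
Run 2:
px0 = 126, py0 = 114, px1 = 218, py1 = 167, color = 'olive'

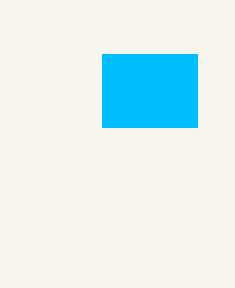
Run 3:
px0 = 102, py0 = 54, px1 = 197, py1 = 127, color = 'deepskyblue'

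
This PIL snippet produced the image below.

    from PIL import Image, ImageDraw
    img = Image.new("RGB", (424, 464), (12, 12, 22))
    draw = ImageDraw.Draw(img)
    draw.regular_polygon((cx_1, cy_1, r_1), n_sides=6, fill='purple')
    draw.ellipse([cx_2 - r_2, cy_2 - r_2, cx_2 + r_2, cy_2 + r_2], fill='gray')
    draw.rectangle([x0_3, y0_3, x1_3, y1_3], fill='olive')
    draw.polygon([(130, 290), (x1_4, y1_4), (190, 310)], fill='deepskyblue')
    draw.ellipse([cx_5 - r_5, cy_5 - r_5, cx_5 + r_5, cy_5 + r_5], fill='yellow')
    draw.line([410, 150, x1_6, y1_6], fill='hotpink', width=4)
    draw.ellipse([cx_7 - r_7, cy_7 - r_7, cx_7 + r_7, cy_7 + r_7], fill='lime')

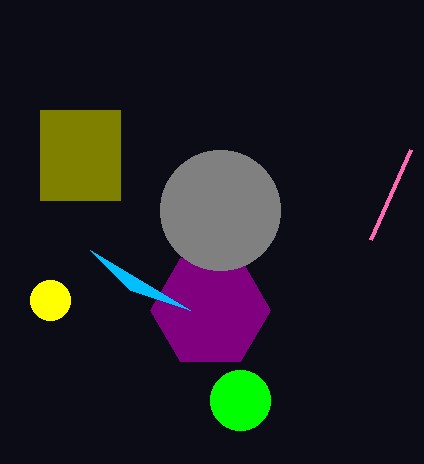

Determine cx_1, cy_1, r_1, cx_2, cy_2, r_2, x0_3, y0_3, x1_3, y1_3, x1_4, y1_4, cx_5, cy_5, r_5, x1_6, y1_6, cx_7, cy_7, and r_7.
cx_1 = 210, cy_1 = 310, r_1 = 60, cx_2 = 220, cy_2 = 210, r_2 = 60, x0_3 = 40, y0_3 = 110, x1_3 = 120, y1_3 = 200, x1_4 = 90, y1_4 = 250, cx_5 = 50, cy_5 = 300, r_5 = 20, x1_6 = 370, y1_6 = 240, cx_7 = 240, cy_7 = 400, r_7 = 30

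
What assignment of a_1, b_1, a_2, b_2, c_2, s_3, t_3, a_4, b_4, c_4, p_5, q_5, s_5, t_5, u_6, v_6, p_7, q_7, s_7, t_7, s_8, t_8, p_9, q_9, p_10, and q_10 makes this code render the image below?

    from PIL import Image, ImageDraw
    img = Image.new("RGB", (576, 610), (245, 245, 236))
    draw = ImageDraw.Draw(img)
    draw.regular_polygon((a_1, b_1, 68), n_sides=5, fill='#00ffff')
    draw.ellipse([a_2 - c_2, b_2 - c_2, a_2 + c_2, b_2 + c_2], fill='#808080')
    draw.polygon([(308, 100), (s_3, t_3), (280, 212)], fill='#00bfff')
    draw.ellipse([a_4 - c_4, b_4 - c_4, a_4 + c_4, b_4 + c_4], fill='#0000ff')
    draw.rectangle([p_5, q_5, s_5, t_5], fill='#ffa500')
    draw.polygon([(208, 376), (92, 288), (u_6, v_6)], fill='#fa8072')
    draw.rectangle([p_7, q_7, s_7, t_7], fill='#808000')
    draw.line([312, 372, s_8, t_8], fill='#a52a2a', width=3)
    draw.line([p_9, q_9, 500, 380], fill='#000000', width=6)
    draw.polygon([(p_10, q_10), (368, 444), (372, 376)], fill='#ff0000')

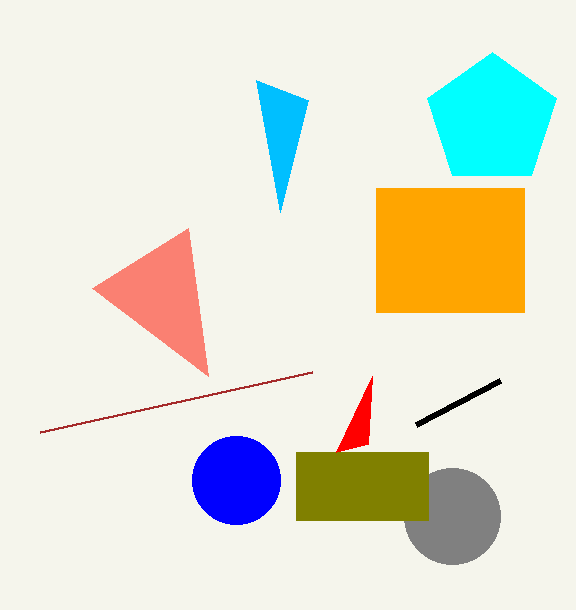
a_1 = 492, b_1 = 120, a_2 = 452, b_2 = 516, c_2 = 48, s_3 = 256, t_3 = 80, a_4 = 236, b_4 = 480, c_4 = 44, p_5 = 376, q_5 = 188, s_5 = 524, t_5 = 312, u_6 = 188, v_6 = 228, p_7 = 296, q_7 = 452, s_7 = 428, t_7 = 520, s_8 = 40, t_8 = 432, p_9 = 416, q_9 = 424, p_10 = 336, q_10 = 452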